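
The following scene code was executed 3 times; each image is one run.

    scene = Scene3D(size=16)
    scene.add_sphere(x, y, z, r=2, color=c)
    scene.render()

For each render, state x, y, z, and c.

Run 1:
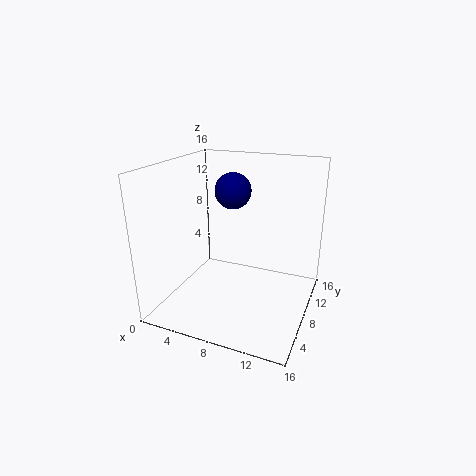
x = 7
y = 9
z = 13
c = 'navy'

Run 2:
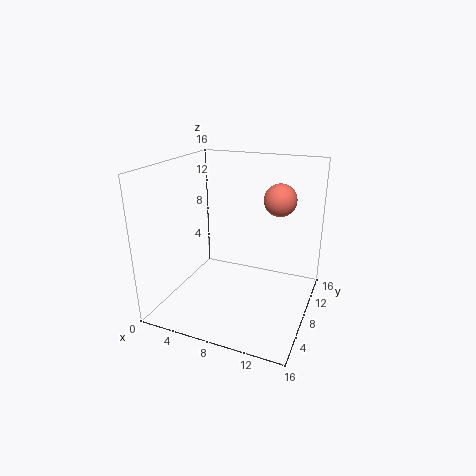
x = 11
y = 14
z = 11
c = 'salmon'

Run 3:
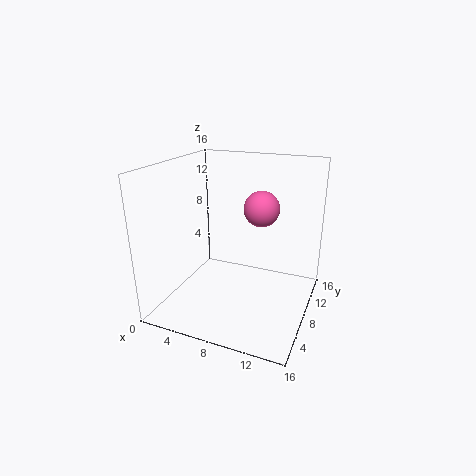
x = 10
y = 10
z = 11
c = 'hotpink'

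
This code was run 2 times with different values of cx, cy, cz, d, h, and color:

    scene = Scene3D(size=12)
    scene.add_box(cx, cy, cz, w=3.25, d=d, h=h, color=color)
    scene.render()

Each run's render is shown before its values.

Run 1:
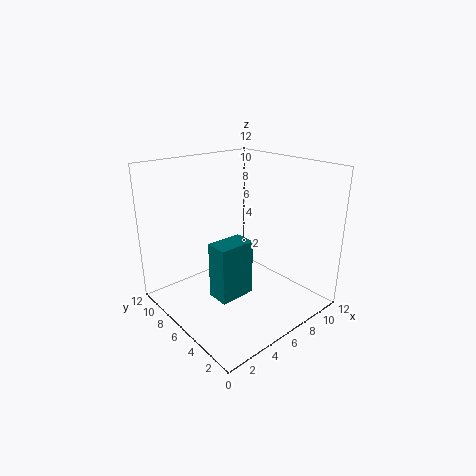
cx = 4, cy = 5.5, cz = 0.5, d = 2, h = 5, color = 'teal'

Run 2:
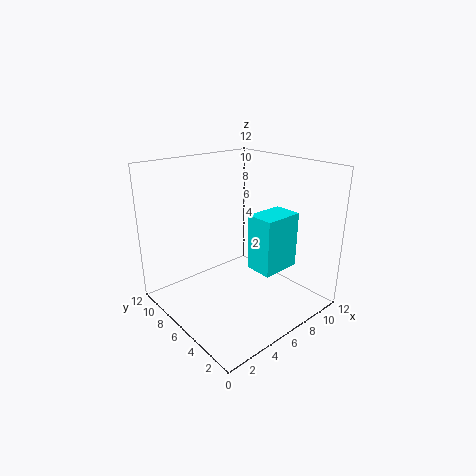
cx = 5.75, cy = 2.25, cz = 4, d = 2.25, h = 4.5, color = 'cyan'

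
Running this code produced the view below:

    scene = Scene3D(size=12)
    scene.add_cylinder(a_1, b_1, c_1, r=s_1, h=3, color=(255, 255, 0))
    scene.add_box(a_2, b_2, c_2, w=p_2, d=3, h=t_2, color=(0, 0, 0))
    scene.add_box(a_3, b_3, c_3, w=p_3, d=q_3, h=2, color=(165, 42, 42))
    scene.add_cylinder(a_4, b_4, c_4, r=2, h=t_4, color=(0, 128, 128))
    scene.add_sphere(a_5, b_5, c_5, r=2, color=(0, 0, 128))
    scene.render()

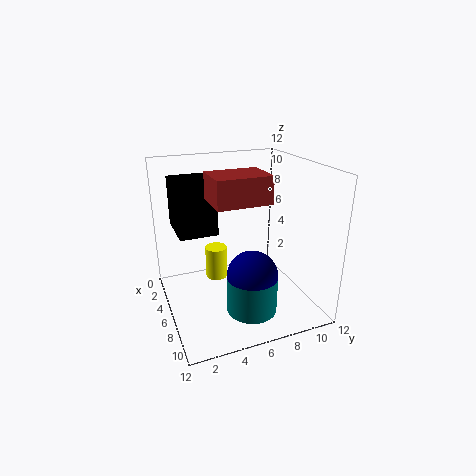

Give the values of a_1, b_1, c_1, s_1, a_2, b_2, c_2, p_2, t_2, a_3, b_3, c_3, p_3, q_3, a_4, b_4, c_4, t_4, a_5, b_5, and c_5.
a_1 = 3; b_1 = 5; c_1 = 1; s_1 = 1; a_2 = 3; b_2 = 1; c_2 = 7; p_2 = 4; t_2 = 4; a_3 = 7; b_3 = 3; c_3 = 10; p_3 = 3; q_3 = 4; a_4 = 9; b_4 = 6; c_4 = 1; t_4 = 3; a_5 = 9; b_5 = 6; c_5 = 4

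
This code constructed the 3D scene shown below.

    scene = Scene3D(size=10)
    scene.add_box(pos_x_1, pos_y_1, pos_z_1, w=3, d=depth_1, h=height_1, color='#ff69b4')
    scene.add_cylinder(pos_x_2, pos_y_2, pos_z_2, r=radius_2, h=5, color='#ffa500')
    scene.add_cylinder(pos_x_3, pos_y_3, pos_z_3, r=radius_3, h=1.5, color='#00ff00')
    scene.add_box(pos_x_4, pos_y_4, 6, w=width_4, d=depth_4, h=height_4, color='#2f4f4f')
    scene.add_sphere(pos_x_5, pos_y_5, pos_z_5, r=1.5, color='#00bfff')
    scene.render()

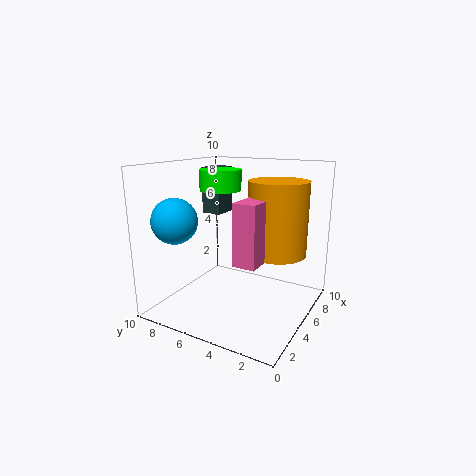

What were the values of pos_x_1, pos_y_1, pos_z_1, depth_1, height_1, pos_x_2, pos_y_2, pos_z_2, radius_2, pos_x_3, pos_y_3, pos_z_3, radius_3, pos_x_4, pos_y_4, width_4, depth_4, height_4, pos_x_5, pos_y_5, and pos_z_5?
pos_x_1 = 2.5; pos_y_1 = 2.5; pos_z_1 = 4; depth_1 = 1.5; height_1 = 4; pos_x_2 = 6; pos_y_2 = 2.5; pos_z_2 = 4; radius_2 = 2; pos_x_3 = 6; pos_y_3 = 7; pos_z_3 = 8; radius_3 = 1.5; pos_x_4 = 6.5; pos_y_4 = 7.5; width_4 = 2; depth_4 = 1.5; height_4 = 3.5; pos_x_5 = 2; pos_y_5 = 8; pos_z_5 = 6.5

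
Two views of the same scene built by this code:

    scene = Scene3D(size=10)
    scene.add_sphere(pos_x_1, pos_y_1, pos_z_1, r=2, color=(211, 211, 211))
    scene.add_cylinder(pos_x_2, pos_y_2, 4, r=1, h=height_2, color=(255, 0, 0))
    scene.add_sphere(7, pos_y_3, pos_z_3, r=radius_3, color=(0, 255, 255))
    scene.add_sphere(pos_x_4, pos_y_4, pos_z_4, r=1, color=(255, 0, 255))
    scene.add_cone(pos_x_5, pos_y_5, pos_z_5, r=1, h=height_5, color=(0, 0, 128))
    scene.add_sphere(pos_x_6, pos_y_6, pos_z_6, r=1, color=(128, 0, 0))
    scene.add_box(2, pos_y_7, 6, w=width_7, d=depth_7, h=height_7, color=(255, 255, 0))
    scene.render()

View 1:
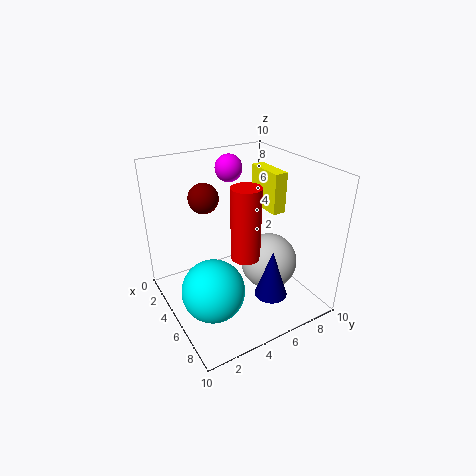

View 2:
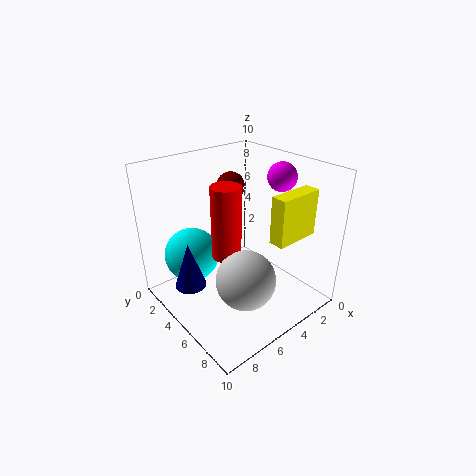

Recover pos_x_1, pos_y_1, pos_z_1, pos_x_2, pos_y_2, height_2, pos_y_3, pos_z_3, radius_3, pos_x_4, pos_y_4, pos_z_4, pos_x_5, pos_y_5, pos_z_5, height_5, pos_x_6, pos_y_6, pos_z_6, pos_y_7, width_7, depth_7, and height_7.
pos_x_1 = 6, pos_y_1 = 7, pos_z_1 = 3, pos_x_2 = 6, pos_y_2 = 5, height_2 = 5, pos_y_3 = 2, pos_z_3 = 3, radius_3 = 2, pos_x_4 = 2, pos_y_4 = 6, pos_z_4 = 9, pos_x_5 = 9, pos_y_5 = 5, pos_z_5 = 3, height_5 = 3, pos_x_6 = 4, pos_y_6 = 3, pos_z_6 = 8, pos_y_7 = 8, width_7 = 3, depth_7 = 1, height_7 = 3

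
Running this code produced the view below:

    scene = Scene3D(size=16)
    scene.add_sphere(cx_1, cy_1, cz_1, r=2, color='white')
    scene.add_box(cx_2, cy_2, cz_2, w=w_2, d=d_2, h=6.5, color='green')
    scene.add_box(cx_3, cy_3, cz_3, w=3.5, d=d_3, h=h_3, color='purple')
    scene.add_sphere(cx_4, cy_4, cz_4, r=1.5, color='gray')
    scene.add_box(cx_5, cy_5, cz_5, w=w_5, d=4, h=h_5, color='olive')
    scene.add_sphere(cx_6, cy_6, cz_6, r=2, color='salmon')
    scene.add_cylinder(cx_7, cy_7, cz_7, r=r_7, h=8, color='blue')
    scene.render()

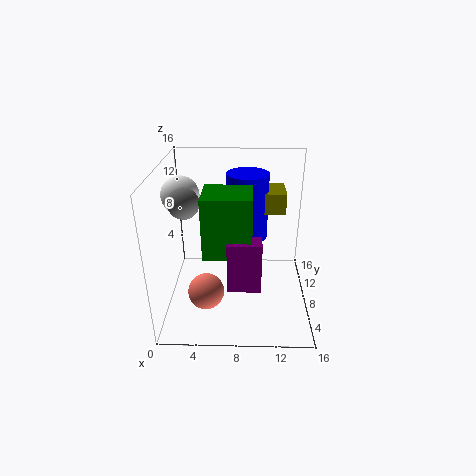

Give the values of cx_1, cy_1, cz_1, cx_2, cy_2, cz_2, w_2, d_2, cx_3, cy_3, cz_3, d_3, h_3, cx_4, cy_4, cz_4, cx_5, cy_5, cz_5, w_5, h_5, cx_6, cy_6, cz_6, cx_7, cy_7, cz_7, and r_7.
cx_1 = 2; cy_1 = 8; cz_1 = 13; cx_2 = 4.5; cy_2 = 4; cz_2 = 7.5; w_2 = 5; d_2 = 4.5; cx_3 = 7; cy_3 = 3.5; cz_3 = 4; d_3 = 2; h_3 = 5.5; cx_4 = 3; cy_4 = 4.5; cz_4 = 13.5; cx_5 = 9.5; cy_5 = 11; cz_5 = 9.5; w_5 = 4; h_5 = 2.5; cx_6 = 4.5; cy_6 = 5.5; cz_6 = 2.5; cx_7 = 9; cy_7 = 12.5; cz_7 = 6; r_7 = 2.5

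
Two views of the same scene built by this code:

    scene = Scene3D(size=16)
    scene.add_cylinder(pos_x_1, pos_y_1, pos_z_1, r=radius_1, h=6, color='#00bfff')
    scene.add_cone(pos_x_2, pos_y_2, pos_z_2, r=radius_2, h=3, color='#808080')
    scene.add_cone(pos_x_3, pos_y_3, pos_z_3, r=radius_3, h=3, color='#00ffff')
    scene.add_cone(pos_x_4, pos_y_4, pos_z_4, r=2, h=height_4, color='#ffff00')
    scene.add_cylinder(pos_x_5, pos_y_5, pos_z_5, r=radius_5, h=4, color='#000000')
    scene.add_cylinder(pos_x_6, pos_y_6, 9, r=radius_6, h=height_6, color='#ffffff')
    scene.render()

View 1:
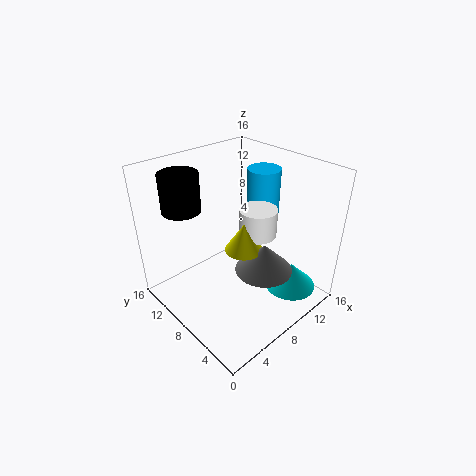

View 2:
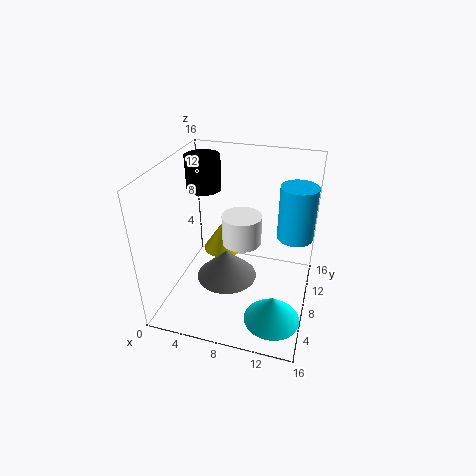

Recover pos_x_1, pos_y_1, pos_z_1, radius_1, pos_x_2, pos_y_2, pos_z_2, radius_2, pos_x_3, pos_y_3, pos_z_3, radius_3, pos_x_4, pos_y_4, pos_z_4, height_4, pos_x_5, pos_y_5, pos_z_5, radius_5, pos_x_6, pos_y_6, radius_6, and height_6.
pos_x_1 = 14, pos_y_1 = 10, pos_z_1 = 8, radius_1 = 2, pos_x_2 = 8, pos_y_2 = 4, pos_z_2 = 6, radius_2 = 3, pos_x_3 = 13, pos_y_3 = 4, pos_z_3 = 1, radius_3 = 3, pos_x_4 = 7, pos_y_4 = 6, pos_z_4 = 8, height_4 = 3, pos_x_5 = 3, pos_y_5 = 11, pos_z_5 = 12, radius_5 = 2, pos_x_6 = 9, pos_y_6 = 6, radius_6 = 2, height_6 = 3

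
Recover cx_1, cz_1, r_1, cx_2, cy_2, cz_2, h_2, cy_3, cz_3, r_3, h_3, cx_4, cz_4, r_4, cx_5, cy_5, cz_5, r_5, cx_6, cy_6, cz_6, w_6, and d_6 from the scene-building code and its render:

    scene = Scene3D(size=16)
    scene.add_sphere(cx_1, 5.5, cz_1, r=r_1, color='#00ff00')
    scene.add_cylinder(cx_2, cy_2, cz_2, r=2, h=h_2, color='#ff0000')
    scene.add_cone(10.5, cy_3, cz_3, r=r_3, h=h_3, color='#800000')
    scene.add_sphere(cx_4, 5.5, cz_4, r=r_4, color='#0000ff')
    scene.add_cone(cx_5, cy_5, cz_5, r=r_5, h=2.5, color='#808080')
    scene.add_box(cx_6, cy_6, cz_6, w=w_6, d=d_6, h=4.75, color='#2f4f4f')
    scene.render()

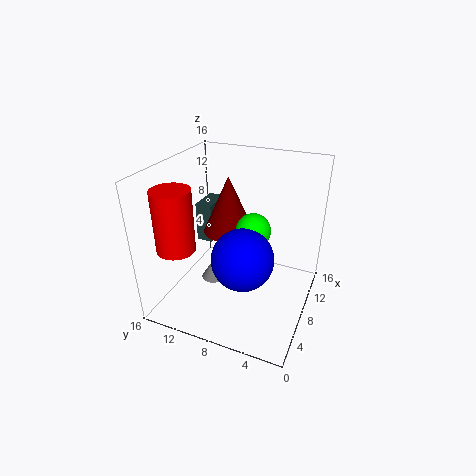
cx_1 = 6
cz_1 = 10.5
r_1 = 1.75
cx_2 = 3
cy_2 = 12.75
cz_2 = 8.25
h_2 = 6.5
cy_3 = 10.25
cz_3 = 7.25
r_3 = 3
h_3 = 6.75
cx_4 = 3.25
cz_4 = 8.75
r_4 = 3
cx_5 = 9.75
cy_5 = 12.25
cz_5 = 0.25
r_5 = 1.5
cx_6 = 9.75
cy_6 = 12.25
cz_6 = 5.5
w_6 = 3.75
d_6 = 2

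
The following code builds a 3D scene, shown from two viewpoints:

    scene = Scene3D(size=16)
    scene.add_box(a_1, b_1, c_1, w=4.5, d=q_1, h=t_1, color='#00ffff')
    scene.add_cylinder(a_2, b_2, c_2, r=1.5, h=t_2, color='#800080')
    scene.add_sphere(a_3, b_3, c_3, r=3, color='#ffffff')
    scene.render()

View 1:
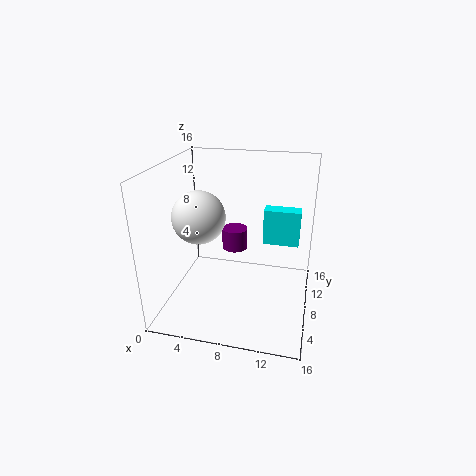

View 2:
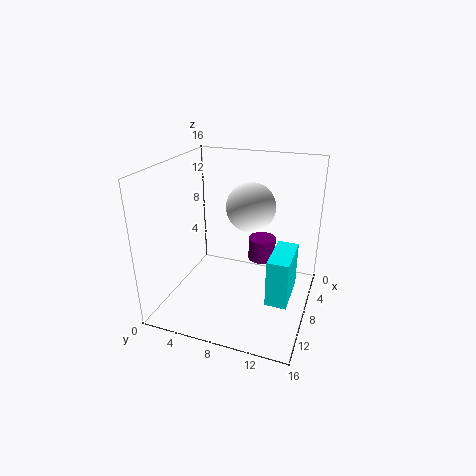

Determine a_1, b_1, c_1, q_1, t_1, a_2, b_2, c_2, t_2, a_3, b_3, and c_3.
a_1 = 10, b_1 = 13, c_1 = 5, q_1 = 2, t_1 = 4.5, a_2 = 7, b_2 = 10.5, c_2 = 5.5, t_2 = 2.5, a_3 = 3.5, b_3 = 8, c_3 = 10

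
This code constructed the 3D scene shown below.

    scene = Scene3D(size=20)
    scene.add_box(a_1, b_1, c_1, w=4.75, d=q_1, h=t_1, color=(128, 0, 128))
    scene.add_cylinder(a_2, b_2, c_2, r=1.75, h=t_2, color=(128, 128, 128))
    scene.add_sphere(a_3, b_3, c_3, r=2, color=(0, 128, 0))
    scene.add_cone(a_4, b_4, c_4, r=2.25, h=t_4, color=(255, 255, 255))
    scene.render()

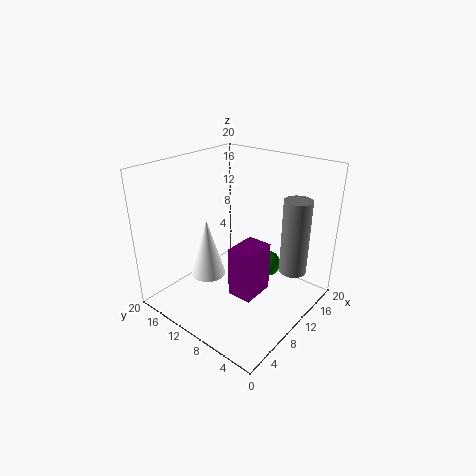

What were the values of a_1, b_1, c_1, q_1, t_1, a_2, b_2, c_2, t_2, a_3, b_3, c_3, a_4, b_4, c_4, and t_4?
a_1 = 7, b_1 = 5.75, c_1 = 2.75, q_1 = 3.5, t_1 = 7, a_2 = 11.5, b_2 = 2, c_2 = 7.25, t_2 = 9.75, a_3 = 16.25, b_3 = 9, c_3 = 3.25, a_4 = 5.25, b_4 = 11.25, c_4 = 6.25, t_4 = 7.75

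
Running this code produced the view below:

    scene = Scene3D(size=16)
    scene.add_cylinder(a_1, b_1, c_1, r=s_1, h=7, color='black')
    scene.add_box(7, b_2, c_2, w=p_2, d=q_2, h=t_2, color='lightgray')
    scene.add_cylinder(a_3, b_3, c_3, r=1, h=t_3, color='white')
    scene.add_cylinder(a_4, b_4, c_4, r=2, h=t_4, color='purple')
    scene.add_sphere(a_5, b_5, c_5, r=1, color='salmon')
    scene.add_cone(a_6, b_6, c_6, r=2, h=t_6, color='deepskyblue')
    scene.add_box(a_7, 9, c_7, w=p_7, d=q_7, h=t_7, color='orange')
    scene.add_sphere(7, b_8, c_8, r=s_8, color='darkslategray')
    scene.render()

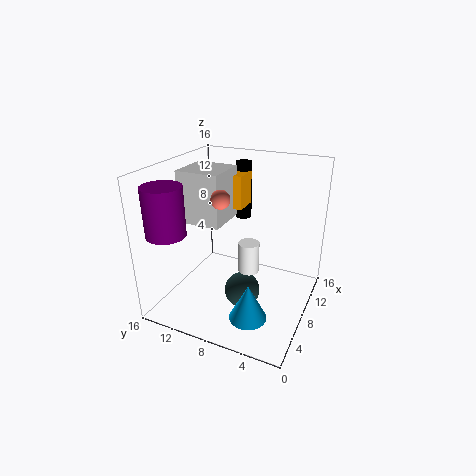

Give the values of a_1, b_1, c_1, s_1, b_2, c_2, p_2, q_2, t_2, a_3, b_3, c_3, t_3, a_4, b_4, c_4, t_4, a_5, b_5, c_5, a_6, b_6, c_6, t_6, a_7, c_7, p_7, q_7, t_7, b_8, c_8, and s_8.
a_1 = 14; b_1 = 10; c_1 = 8; s_1 = 1; b_2 = 10; c_2 = 9; p_2 = 5; q_2 = 5; t_2 = 6; a_3 = 4; b_3 = 5; c_3 = 7; t_3 = 3; a_4 = 2; b_4 = 13; c_4 = 10; t_4 = 5; a_5 = 6; b_5 = 9; c_5 = 13; a_6 = 4; b_6 = 5; c_6 = 1; t_6 = 4; a_7 = 11; c_7 = 10; p_7 = 3; q_7 = 4; t_7 = 4; b_8 = 7; c_8 = 2; s_8 = 2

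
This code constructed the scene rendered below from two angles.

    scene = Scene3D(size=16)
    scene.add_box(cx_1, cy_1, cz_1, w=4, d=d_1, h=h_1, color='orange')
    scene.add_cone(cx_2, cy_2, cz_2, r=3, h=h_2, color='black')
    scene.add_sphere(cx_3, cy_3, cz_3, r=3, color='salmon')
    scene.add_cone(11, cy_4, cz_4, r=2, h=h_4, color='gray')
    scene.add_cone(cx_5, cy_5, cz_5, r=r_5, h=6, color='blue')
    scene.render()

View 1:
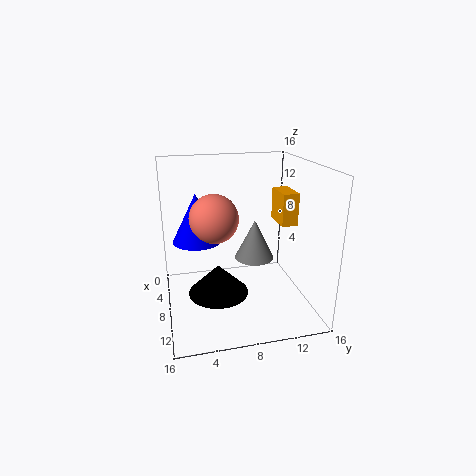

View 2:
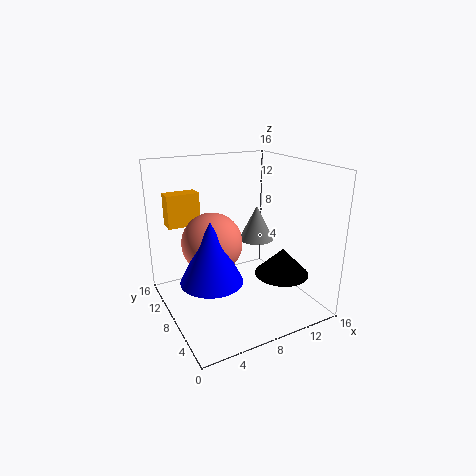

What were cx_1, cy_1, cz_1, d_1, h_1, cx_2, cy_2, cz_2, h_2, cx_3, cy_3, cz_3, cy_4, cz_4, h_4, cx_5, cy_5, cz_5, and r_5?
cx_1 = 2
cy_1 = 14
cz_1 = 8
d_1 = 2
h_1 = 4
cx_2 = 12
cy_2 = 5
cz_2 = 4
h_2 = 3
cx_3 = 4
cy_3 = 6
cz_3 = 9
cy_4 = 9
cz_4 = 7
h_4 = 4
cx_5 = 3
cy_5 = 4
cz_5 = 6
r_5 = 3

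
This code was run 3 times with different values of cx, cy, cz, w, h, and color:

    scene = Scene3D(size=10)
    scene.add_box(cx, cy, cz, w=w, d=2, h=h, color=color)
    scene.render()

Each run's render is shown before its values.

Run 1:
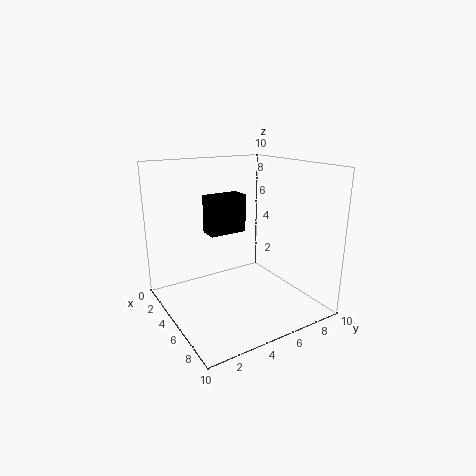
cx = 8, cy = 1, cz = 7, w = 1, h = 2, color = 'black'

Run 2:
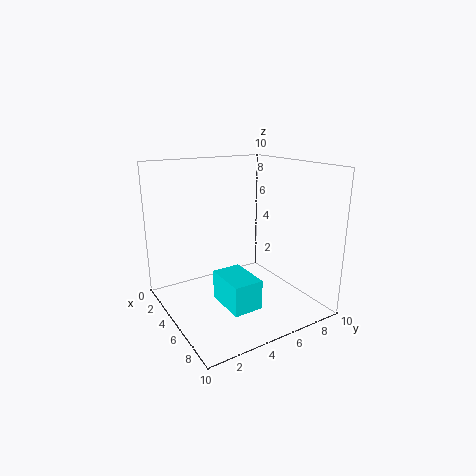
cx = 5, cy = 3, cz = 1, w = 3, h = 2, color = 'cyan'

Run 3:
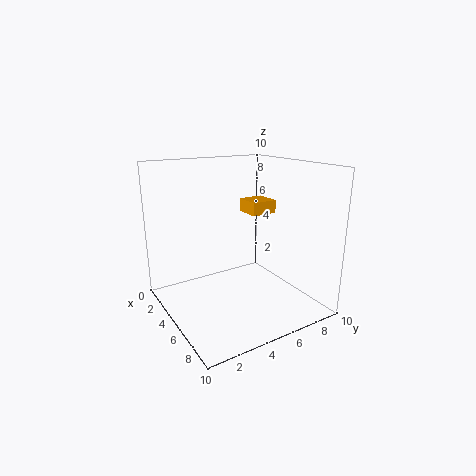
cx = 2, cy = 7, cz = 6, w = 2, h = 1, color = 'orange'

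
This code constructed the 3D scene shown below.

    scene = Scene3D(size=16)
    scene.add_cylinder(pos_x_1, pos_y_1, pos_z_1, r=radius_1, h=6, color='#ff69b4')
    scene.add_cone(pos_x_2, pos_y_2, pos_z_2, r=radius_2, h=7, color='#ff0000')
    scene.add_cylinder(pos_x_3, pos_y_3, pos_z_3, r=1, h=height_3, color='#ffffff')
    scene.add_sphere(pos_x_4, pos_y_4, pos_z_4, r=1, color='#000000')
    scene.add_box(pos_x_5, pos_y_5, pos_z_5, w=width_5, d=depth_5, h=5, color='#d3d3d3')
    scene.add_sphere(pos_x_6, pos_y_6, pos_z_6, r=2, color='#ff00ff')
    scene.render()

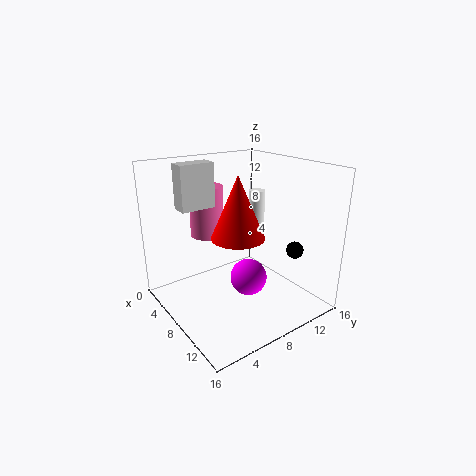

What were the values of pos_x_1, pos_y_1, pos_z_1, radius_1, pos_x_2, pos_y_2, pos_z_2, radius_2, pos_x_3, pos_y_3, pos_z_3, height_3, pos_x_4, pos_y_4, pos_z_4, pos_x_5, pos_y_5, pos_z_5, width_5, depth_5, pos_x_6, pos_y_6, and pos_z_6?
pos_x_1 = 3, pos_y_1 = 7, pos_z_1 = 7, radius_1 = 2, pos_x_2 = 8, pos_y_2 = 8, pos_z_2 = 8, radius_2 = 3, pos_x_3 = 5, pos_y_3 = 13, pos_z_3 = 8, height_3 = 4, pos_x_4 = 11, pos_y_4 = 14, pos_z_4 = 6, pos_x_5 = 3, pos_y_5 = 3, pos_z_5 = 11, width_5 = 2, depth_5 = 4, pos_x_6 = 10, pos_y_6 = 8, pos_z_6 = 4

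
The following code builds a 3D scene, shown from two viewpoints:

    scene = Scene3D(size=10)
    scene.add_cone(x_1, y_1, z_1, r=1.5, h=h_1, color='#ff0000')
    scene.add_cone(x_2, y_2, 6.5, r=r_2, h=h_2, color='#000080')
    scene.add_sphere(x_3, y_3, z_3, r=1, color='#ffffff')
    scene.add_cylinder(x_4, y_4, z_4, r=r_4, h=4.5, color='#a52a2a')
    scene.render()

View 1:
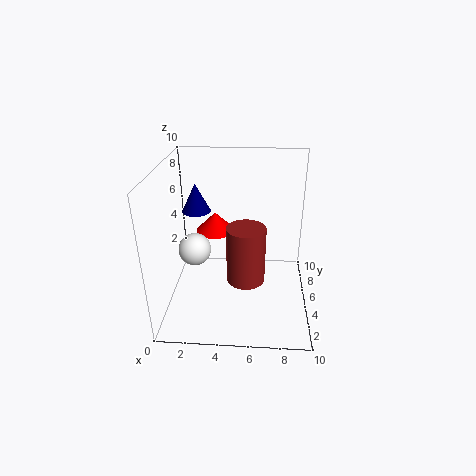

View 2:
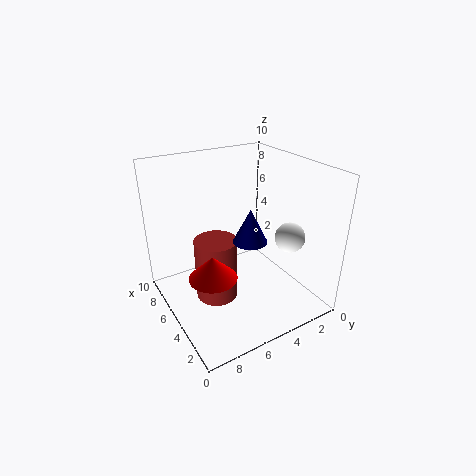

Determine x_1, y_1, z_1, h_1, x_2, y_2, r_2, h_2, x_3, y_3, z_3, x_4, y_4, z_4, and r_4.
x_1 = 3
y_1 = 8
z_1 = 4
h_1 = 1.5
x_2 = 2
y_2 = 6
r_2 = 1
h_2 = 2
x_3 = 2.5
y_3 = 2.5
z_3 = 5.5
x_4 = 5.5
y_4 = 6.5
z_4 = 0.5
r_4 = 1.5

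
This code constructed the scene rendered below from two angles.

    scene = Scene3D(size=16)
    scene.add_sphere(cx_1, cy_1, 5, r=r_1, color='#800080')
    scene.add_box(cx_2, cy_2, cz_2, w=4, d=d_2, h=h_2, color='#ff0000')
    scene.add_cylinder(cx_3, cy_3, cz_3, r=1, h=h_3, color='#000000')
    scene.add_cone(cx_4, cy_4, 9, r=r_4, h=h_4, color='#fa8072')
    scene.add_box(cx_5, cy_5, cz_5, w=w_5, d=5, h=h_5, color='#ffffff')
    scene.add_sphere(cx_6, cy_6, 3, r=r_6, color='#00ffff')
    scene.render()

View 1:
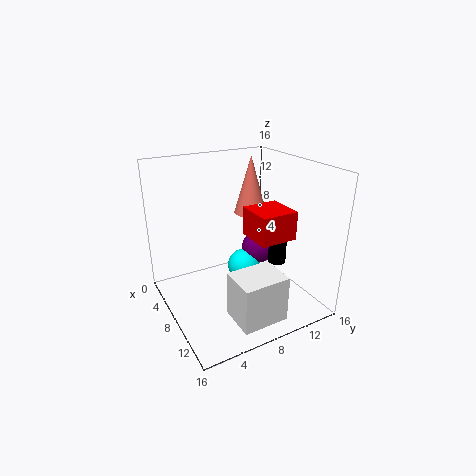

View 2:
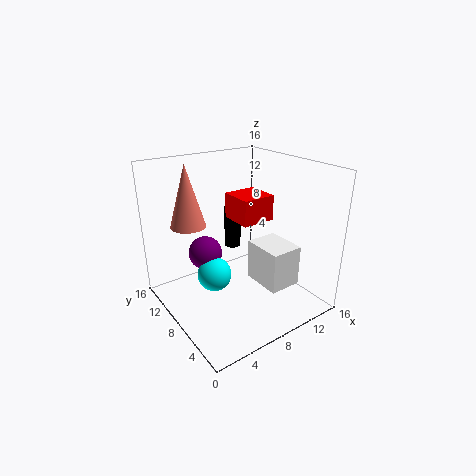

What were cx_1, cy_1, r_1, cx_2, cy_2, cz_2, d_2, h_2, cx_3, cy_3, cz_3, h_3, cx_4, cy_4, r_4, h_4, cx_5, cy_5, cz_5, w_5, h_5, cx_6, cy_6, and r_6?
cx_1 = 6
cy_1 = 12
r_1 = 2
cx_2 = 9
cy_2 = 8
cz_2 = 9
d_2 = 4
h_2 = 3
cx_3 = 10
cy_3 = 12
cz_3 = 5
h_3 = 5
cx_4 = 4
cy_4 = 12
r_4 = 2
h_4 = 7
cx_5 = 11
cy_5 = 5
cz_5 = 1
w_5 = 4
h_5 = 5
cx_6 = 6
cy_6 = 10
r_6 = 2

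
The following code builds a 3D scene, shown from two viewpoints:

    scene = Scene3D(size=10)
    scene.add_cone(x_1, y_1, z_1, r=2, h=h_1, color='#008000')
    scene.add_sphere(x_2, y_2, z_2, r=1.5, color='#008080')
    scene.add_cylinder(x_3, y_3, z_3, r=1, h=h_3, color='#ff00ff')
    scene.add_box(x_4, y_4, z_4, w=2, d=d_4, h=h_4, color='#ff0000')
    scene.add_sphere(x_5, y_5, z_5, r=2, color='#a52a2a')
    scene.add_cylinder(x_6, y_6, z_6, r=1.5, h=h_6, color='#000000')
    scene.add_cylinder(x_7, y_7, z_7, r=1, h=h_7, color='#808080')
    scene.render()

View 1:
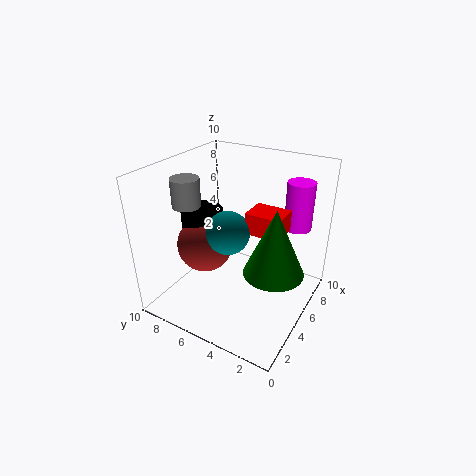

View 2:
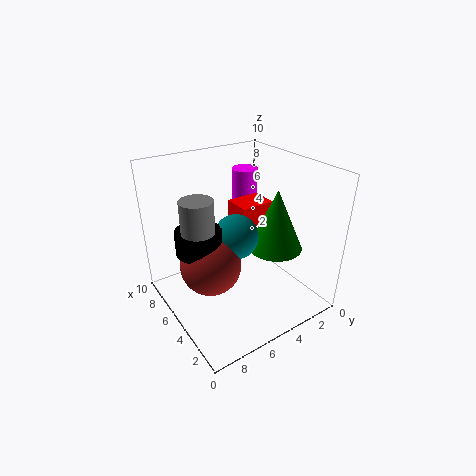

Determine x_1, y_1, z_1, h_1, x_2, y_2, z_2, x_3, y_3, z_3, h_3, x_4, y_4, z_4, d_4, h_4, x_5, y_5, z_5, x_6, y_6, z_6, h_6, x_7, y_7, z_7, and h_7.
x_1 = 4.5
y_1 = 2
z_1 = 3.5
h_1 = 4.5
x_2 = 4.5
y_2 = 5.5
z_2 = 5.5
x_3 = 8.5
y_3 = 2
z_3 = 5
h_3 = 3.5
x_4 = 5
y_4 = 2
z_4 = 5.5
d_4 = 2.5
h_4 = 1.5
x_5 = 4.5
y_5 = 7.5
z_5 = 4
x_6 = 5
y_6 = 8
z_6 = 5
h_6 = 1.5
x_7 = 4
y_7 = 8.5
z_7 = 7
h_7 = 2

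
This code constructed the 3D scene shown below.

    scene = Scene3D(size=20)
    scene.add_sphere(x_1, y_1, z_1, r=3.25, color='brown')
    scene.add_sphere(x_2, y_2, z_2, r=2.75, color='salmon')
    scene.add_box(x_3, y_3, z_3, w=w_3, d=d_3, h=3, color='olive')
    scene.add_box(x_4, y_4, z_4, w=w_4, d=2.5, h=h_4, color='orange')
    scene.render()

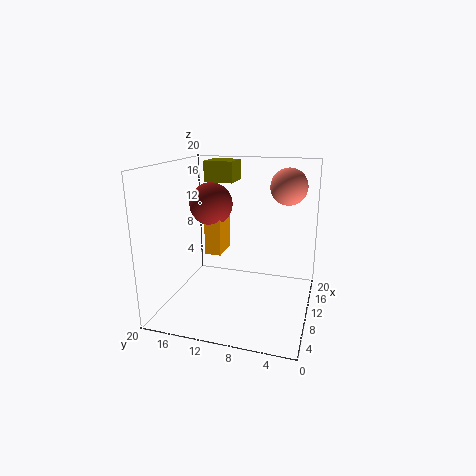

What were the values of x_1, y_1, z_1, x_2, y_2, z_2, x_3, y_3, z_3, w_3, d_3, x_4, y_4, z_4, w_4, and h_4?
x_1 = 14
y_1 = 15.5
z_1 = 13.5
x_2 = 16.75
y_2 = 4.25
z_2 = 16.25
x_3 = 12.75
y_3 = 11.75
z_3 = 17
w_3 = 4.25
d_3 = 4.25
x_4 = 12.25
y_4 = 13.5
z_4 = 6
w_4 = 4.5
h_4 = 8.25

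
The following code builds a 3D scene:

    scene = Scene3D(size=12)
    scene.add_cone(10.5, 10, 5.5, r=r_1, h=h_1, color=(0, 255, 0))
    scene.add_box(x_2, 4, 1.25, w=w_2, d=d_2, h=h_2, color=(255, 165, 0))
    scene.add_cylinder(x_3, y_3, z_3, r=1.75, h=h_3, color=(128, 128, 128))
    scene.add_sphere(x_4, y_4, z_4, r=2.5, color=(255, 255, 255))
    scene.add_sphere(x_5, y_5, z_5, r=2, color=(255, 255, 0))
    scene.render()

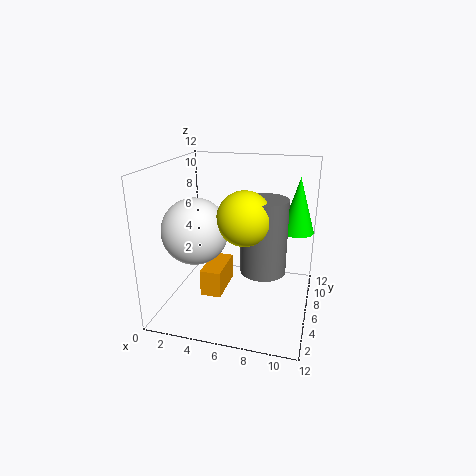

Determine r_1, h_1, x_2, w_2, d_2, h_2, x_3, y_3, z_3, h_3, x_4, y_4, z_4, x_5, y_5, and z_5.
r_1 = 1.5
h_1 = 5
x_2 = 3.25
w_2 = 1.75
d_2 = 3.75
h_2 = 2.25
x_3 = 8.5
y_3 = 4.25
z_3 = 4.25
h_3 = 5.75
x_4 = 3.5
y_4 = 3
z_4 = 7.5
x_5 = 7.25
y_5 = 3.25
z_5 = 8.75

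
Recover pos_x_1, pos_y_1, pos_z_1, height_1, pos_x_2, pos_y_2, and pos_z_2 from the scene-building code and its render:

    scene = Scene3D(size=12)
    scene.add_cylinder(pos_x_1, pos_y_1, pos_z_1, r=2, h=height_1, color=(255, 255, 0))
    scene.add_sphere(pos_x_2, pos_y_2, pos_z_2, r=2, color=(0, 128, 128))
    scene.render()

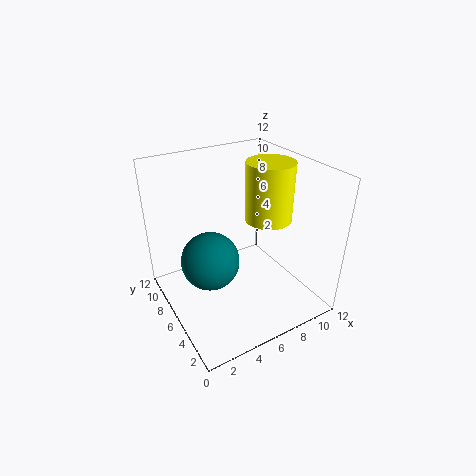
pos_x_1 = 9; pos_y_1 = 6; pos_z_1 = 7; height_1 = 5; pos_x_2 = 2; pos_y_2 = 3; pos_z_2 = 7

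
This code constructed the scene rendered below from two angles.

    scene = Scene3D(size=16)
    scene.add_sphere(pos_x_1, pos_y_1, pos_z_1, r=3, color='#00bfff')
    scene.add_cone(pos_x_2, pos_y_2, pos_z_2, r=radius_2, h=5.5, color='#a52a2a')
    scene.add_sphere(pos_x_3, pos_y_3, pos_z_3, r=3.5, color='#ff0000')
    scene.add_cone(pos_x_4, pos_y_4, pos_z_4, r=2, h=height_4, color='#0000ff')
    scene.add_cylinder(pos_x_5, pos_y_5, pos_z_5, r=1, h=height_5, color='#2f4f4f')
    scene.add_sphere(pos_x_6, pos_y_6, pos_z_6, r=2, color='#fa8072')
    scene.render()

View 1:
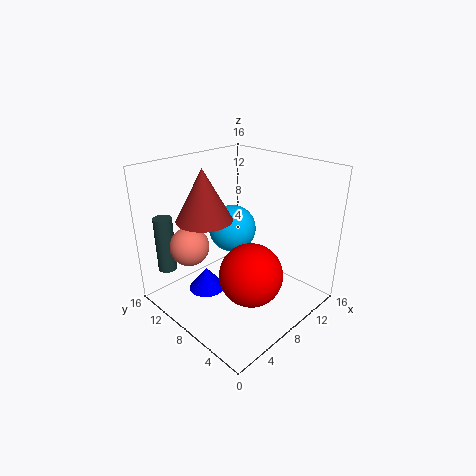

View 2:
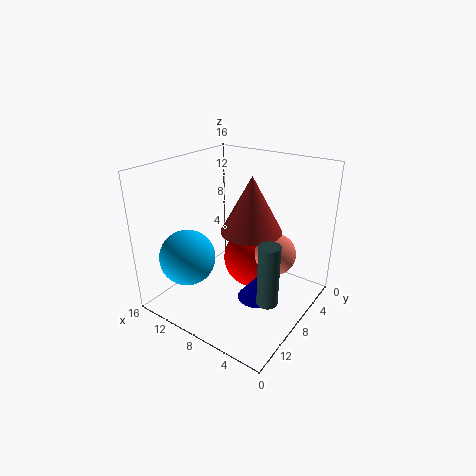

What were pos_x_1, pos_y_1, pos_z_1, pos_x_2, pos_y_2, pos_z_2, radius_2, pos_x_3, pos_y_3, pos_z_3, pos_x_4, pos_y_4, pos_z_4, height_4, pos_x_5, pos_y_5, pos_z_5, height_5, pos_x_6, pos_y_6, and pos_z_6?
pos_x_1 = 11.5; pos_y_1 = 12.5; pos_z_1 = 6.5; pos_x_2 = 5; pos_y_2 = 10; pos_z_2 = 10.5; radius_2 = 3; pos_x_3 = 7.5; pos_y_3 = 5.5; pos_z_3 = 4.5; pos_x_4 = 4.5; pos_y_4 = 9.5; pos_z_4 = 2.5; height_4 = 2.5; pos_x_5 = 1.5; pos_y_5 = 12.5; pos_z_5 = 5; height_5 = 6; pos_x_6 = 2.5; pos_y_6 = 9.5; pos_z_6 = 8.5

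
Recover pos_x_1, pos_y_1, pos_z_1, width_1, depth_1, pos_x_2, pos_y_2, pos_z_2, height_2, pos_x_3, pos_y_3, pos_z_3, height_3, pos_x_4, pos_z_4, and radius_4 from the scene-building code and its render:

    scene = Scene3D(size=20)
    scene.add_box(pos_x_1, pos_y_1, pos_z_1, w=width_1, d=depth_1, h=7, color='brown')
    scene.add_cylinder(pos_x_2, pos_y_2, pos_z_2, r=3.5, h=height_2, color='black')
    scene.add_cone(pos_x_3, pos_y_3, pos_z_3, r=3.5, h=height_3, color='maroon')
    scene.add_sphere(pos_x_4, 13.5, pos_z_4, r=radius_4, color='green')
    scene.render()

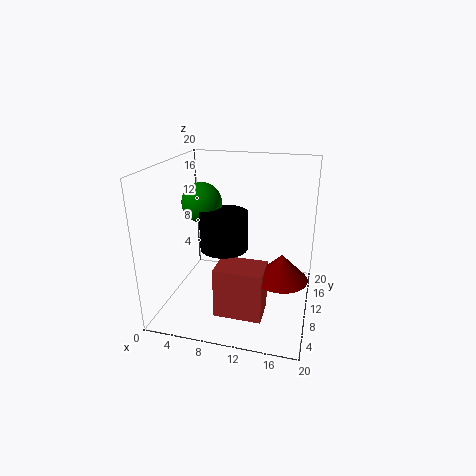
pos_x_1 = 8; pos_y_1 = 4.5; pos_z_1 = 0.5; width_1 = 6.5; depth_1 = 4.5; pos_x_2 = 7.5; pos_y_2 = 11.5; pos_z_2 = 7.5; height_2 = 5.5; pos_x_3 = 16.5; pos_y_3 = 7.5; pos_z_3 = 6; height_3 = 3.5; pos_x_4 = 3.5; pos_z_4 = 13.5; radius_4 = 3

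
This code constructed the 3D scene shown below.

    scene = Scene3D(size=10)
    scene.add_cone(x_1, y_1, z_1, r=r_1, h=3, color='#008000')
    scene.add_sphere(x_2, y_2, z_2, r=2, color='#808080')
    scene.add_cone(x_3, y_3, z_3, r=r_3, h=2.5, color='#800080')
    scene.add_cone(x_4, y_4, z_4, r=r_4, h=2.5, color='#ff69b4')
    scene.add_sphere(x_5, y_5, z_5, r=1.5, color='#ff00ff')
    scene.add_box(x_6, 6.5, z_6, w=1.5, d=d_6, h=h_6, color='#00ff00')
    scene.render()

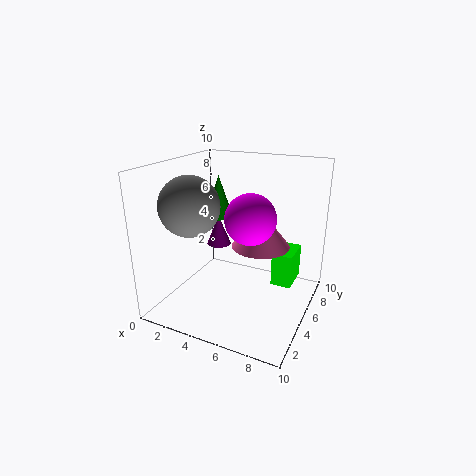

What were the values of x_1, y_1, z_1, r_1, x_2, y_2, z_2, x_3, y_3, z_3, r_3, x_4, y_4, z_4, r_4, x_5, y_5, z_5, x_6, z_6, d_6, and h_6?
x_1 = 3
y_1 = 6
z_1 = 6
r_1 = 1
x_2 = 2.5
y_2 = 3
z_2 = 7.5
x_3 = 1.5
y_3 = 8.5
z_3 = 2.5
r_3 = 1
x_4 = 6.5
y_4 = 5.5
z_4 = 4.5
r_4 = 2
x_5 = 7
y_5 = 2.5
z_5 = 7.5
x_6 = 7
z_6 = 1
d_6 = 2.5
h_6 = 2.5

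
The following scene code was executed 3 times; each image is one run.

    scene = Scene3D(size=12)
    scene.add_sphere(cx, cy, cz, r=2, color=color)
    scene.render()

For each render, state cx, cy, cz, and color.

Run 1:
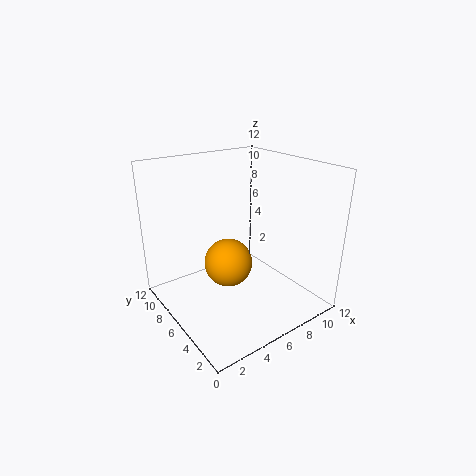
cx = 5; cy = 6; cz = 4; color = 'orange'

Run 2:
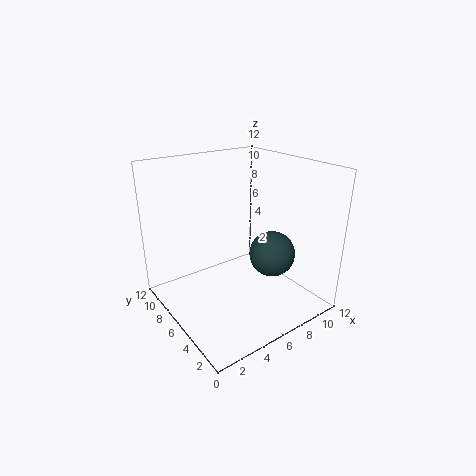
cx = 9; cy = 5; cz = 4; color = 'darkslategray'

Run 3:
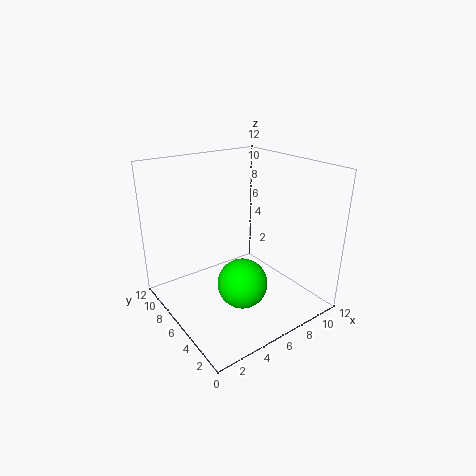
cx = 5; cy = 4; cz = 3; color = 'lime'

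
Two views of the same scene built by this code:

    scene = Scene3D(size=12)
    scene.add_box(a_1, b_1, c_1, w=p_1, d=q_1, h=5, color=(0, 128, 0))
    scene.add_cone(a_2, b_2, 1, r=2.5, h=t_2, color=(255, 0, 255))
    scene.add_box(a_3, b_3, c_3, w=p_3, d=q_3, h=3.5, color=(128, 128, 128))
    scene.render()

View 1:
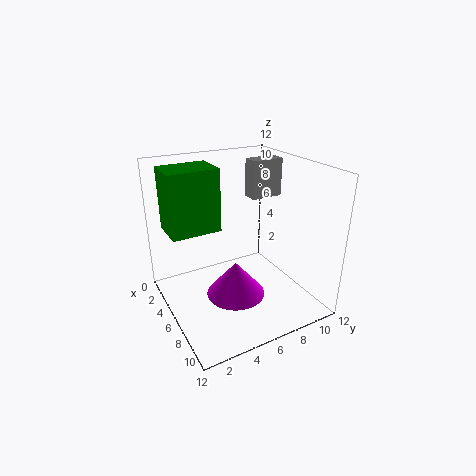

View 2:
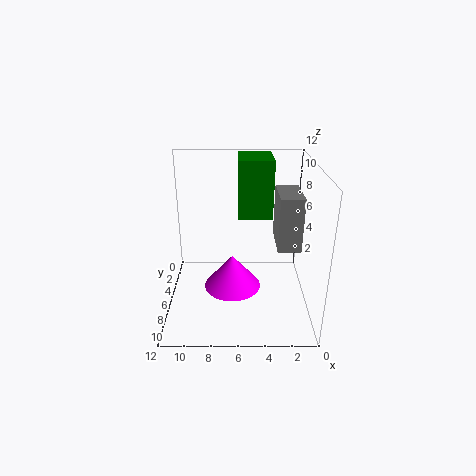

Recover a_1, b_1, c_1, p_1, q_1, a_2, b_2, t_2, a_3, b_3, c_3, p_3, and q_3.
a_1 = 3
b_1 = 0.5
c_1 = 7
p_1 = 3
q_1 = 4
a_2 = 6.5
b_2 = 5.5
t_2 = 3
a_3 = 2
b_3 = 9
c_3 = 8
p_3 = 1.5
q_3 = 3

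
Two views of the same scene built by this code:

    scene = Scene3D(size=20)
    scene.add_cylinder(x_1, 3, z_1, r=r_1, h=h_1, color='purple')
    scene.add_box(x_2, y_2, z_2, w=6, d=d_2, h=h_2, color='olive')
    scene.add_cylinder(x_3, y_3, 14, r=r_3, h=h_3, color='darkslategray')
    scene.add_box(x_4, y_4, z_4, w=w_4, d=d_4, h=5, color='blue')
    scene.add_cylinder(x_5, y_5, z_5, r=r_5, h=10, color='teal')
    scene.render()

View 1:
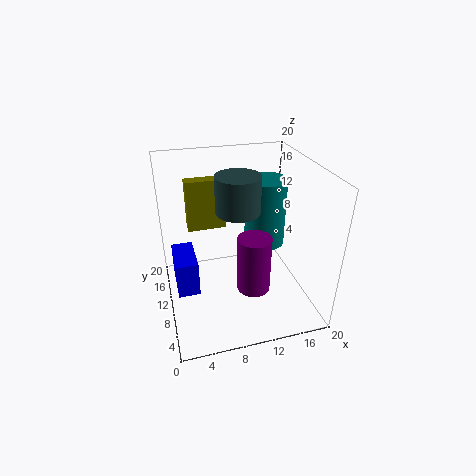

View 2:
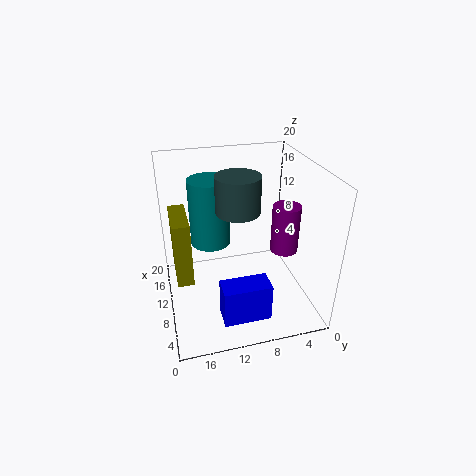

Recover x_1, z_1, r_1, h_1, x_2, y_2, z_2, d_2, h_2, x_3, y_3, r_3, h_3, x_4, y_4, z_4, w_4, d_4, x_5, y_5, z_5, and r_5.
x_1 = 10; z_1 = 7; r_1 = 2; h_1 = 7; x_2 = 4; y_2 = 17; z_2 = 8; d_2 = 2; h_2 = 8; x_3 = 10; y_3 = 10; r_3 = 3; h_3 = 5; x_4 = 1; y_4 = 8; z_4 = 3; w_4 = 3; d_4 = 6; x_5 = 15; y_5 = 13; z_5 = 7; r_5 = 3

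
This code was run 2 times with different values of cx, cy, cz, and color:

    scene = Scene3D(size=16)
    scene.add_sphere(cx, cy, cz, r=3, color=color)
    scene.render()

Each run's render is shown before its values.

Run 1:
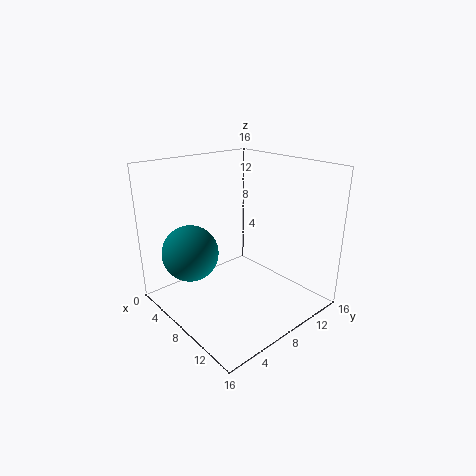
cx = 6
cy = 3
cz = 7
color = 'teal'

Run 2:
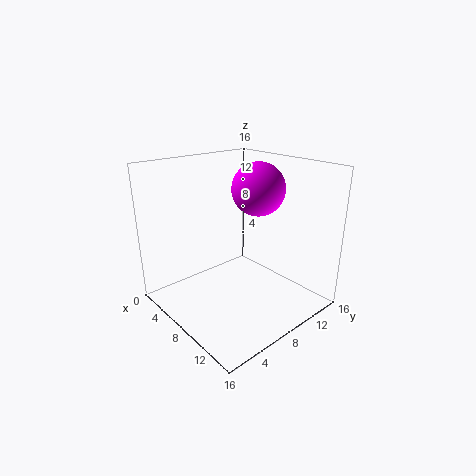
cx = 8
cy = 11
cz = 13
color = 'magenta'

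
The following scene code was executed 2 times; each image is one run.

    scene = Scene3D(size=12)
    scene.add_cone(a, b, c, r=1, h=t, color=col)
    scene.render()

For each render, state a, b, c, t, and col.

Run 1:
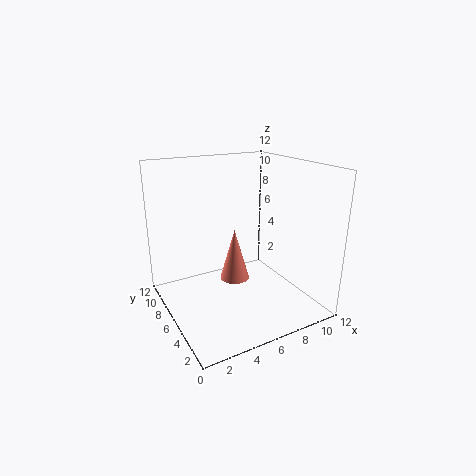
a = 3.5
b = 2
c = 5
t = 3.5
col = 'salmon'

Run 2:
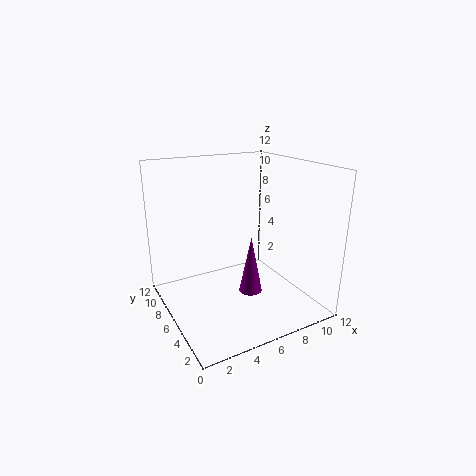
a = 7
b = 5.5
c = 1
t = 5
col = 'purple'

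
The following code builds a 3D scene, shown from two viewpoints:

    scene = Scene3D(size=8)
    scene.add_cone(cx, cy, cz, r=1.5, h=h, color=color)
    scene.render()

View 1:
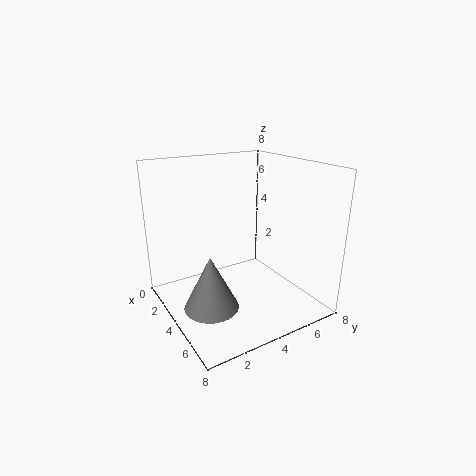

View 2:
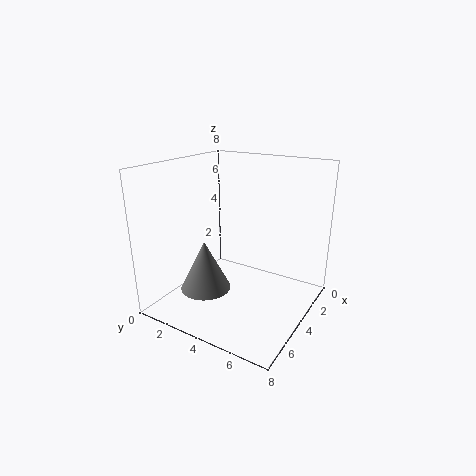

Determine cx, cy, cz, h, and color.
cx = 4.5
cy = 2
cz = 0.5
h = 3
color = 'gray'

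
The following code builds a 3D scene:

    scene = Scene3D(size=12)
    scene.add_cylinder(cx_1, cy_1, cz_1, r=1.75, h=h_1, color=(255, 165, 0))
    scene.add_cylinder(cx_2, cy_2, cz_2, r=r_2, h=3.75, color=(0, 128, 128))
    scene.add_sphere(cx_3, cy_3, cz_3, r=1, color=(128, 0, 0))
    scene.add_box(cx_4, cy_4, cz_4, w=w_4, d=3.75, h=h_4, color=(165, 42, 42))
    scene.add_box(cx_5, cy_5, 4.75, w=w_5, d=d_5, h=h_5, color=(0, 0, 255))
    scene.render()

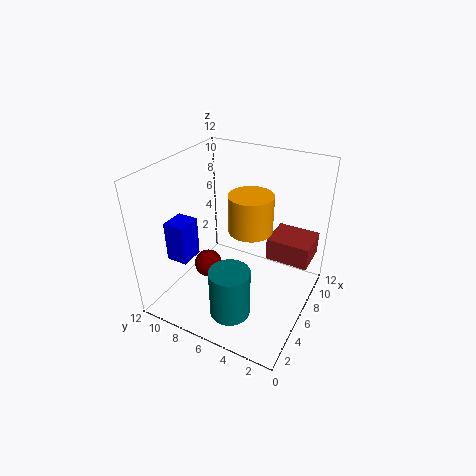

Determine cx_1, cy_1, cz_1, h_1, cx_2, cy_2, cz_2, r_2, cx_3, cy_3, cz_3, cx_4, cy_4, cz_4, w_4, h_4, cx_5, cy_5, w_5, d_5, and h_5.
cx_1 = 5.75, cy_1 = 4.75, cz_1 = 7.25, h_1 = 3, cx_2 = 1.5, cy_2 = 4.25, cz_2 = 2.5, r_2 = 1.5, cx_3 = 2.25, cy_3 = 6.5, cz_3 = 5.75, cx_4 = 8, cy_4 = 0.5, cz_4 = 3.25, w_4 = 3.25, h_4 = 2, cx_5 = 2.25, cy_5 = 8.75, w_5 = 2, d_5 = 1.75, h_5 = 3.25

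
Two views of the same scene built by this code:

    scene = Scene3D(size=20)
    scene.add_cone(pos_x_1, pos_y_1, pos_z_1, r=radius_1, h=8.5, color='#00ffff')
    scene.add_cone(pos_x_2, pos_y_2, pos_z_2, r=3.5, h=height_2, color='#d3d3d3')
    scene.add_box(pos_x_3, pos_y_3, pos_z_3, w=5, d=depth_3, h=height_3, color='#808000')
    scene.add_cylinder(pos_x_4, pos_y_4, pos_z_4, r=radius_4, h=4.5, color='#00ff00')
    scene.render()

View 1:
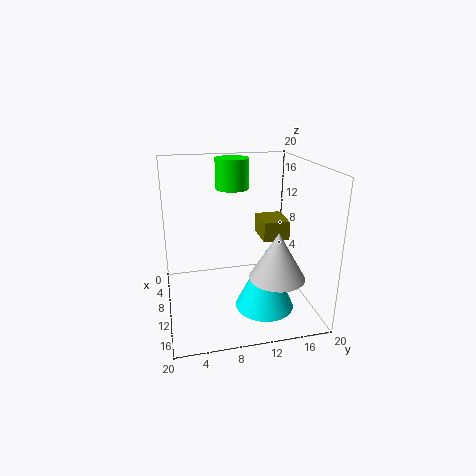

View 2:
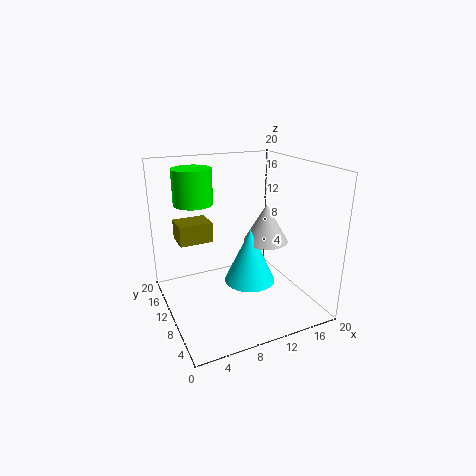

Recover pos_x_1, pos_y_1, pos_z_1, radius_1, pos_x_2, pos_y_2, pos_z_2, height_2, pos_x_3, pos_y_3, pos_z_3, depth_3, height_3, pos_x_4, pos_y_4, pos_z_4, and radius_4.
pos_x_1 = 13.5
pos_y_1 = 13
pos_z_1 = 1
radius_1 = 4
pos_x_2 = 16.5
pos_y_2 = 13.5
pos_z_2 = 7
height_2 = 6
pos_x_3 = 3
pos_y_3 = 14.5
pos_z_3 = 8
depth_3 = 4
height_3 = 3
pos_x_4 = 4
pos_y_4 = 10.5
pos_z_4 = 15.5
radius_4 = 2.5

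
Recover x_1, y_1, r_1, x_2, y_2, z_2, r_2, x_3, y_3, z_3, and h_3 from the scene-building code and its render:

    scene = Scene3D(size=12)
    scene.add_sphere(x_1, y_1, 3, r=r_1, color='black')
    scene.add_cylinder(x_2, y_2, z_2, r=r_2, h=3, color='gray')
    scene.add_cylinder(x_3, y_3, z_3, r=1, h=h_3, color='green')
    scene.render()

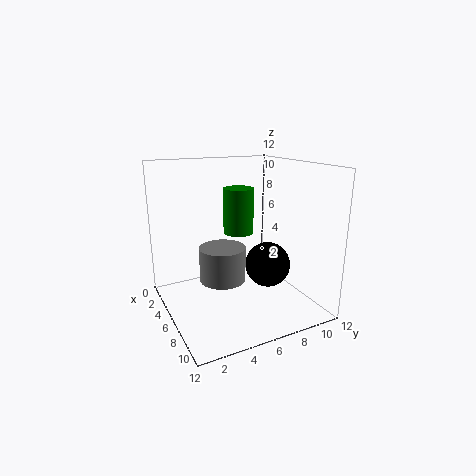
x_1 = 6
y_1 = 9
r_1 = 2
x_2 = 5
y_2 = 5
z_2 = 2
r_2 = 2
x_3 = 10
y_3 = 4
z_3 = 8
h_3 = 3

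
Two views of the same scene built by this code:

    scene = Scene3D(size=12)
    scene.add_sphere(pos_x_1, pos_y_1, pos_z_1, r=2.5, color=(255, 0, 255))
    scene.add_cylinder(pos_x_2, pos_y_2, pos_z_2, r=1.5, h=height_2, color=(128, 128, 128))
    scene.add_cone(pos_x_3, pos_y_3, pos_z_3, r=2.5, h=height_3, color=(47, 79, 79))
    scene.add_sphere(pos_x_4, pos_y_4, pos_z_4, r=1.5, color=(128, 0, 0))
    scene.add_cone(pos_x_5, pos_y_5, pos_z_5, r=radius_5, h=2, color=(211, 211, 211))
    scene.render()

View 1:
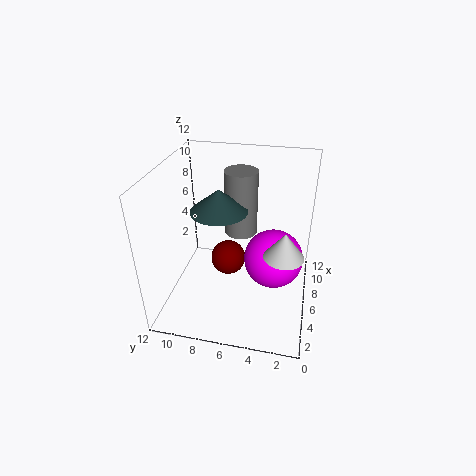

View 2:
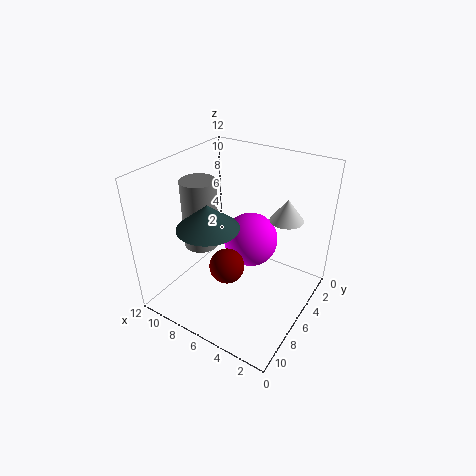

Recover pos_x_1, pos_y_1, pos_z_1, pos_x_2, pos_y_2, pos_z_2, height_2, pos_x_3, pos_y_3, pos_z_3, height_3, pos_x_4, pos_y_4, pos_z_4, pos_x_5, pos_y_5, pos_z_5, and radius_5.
pos_x_1 = 6.5, pos_y_1 = 3, pos_z_1 = 4, pos_x_2 = 9.5, pos_y_2 = 6.5, pos_z_2 = 4.5, height_2 = 6, pos_x_3 = 7.5, pos_y_3 = 8, pos_z_3 = 7.5, height_3 = 2, pos_x_4 = 6.5, pos_y_4 = 7, pos_z_4 = 3.5, pos_x_5 = 3.5, pos_y_5 = 2, pos_z_5 = 6.5, radius_5 = 1.5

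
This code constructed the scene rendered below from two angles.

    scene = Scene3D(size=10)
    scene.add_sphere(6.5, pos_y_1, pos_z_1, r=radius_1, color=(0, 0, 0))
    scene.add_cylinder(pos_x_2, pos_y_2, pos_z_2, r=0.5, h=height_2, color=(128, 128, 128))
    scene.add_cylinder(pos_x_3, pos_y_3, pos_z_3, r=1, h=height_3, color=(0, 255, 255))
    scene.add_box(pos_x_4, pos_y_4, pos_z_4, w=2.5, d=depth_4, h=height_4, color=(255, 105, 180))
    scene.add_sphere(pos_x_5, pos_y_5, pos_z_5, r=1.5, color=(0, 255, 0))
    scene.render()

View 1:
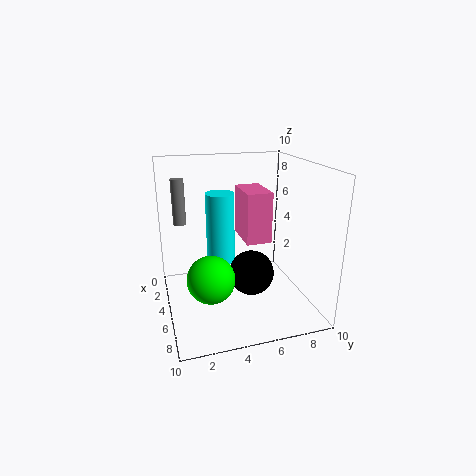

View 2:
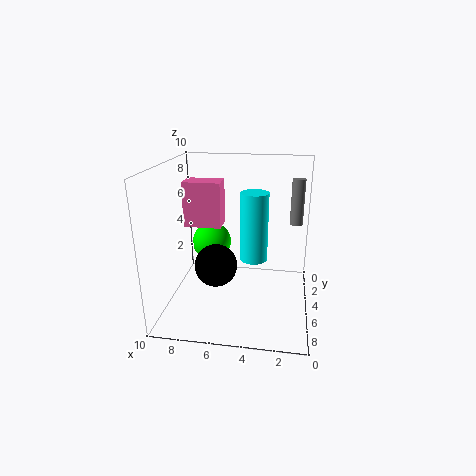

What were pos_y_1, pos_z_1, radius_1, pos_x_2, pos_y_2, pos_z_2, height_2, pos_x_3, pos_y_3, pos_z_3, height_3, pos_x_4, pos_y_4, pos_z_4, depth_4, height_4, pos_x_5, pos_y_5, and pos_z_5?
pos_y_1 = 5.5
pos_z_1 = 3
radius_1 = 1.5
pos_x_2 = 1
pos_y_2 = 1.5
pos_z_2 = 5
height_2 = 3.5
pos_x_3 = 4
pos_y_3 = 4
pos_z_3 = 3
height_3 = 5
pos_x_4 = 6
pos_y_4 = 4.5
pos_z_4 = 6
depth_4 = 1.5
height_4 = 3
pos_x_5 = 7.5
pos_y_5 = 2.5
pos_z_5 = 3.5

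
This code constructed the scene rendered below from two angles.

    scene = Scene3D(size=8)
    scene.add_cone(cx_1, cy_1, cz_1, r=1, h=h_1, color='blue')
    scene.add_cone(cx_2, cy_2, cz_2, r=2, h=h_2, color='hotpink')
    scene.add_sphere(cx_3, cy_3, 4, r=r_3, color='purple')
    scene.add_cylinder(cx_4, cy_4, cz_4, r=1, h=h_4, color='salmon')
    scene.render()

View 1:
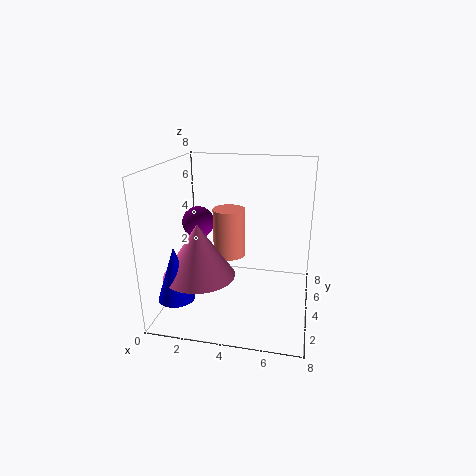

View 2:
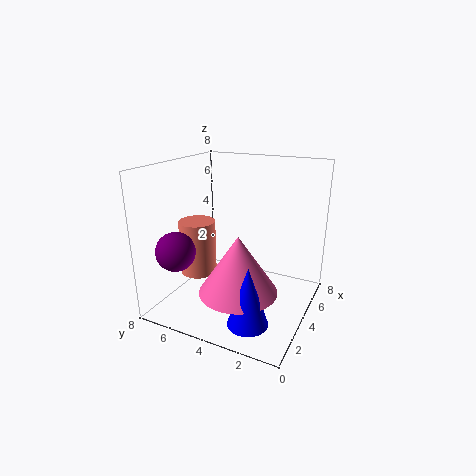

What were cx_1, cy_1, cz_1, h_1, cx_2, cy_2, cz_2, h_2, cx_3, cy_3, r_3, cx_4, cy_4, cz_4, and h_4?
cx_1 = 1; cy_1 = 2; cz_1 = 1; h_1 = 3; cx_2 = 2; cy_2 = 3; cz_2 = 2; h_2 = 3; cx_3 = 1; cy_3 = 6; r_3 = 1; cx_4 = 3; cy_4 = 6; cz_4 = 2; h_4 = 3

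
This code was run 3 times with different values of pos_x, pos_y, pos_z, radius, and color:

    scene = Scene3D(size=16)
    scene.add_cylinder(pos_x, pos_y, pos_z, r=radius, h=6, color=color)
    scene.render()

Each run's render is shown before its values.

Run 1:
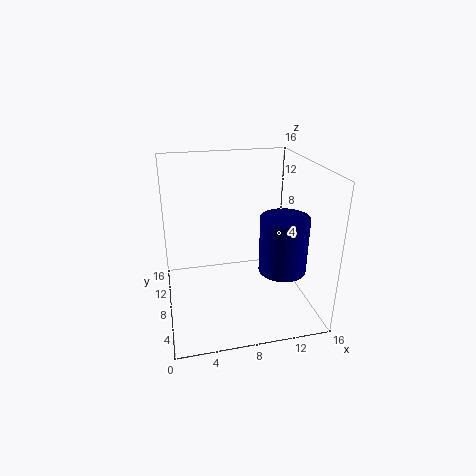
pos_x = 12; pos_y = 4.5; pos_z = 5.5; radius = 2.5; color = 'navy'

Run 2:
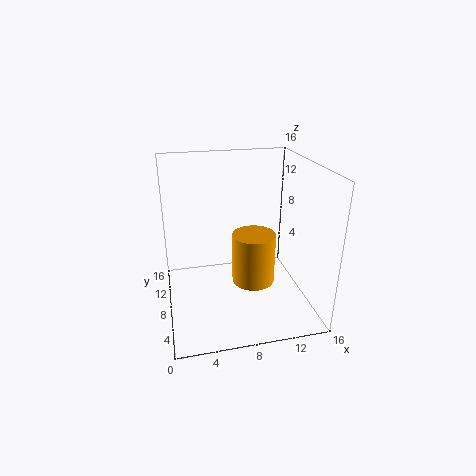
pos_x = 10; pos_y = 8.5; pos_z = 2; radius = 2.5; color = 'orange'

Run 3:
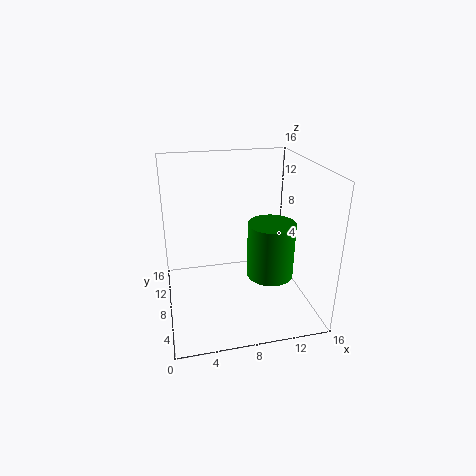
pos_x = 11; pos_y = 5.5; pos_z = 4.5; radius = 2.5; color = 'green'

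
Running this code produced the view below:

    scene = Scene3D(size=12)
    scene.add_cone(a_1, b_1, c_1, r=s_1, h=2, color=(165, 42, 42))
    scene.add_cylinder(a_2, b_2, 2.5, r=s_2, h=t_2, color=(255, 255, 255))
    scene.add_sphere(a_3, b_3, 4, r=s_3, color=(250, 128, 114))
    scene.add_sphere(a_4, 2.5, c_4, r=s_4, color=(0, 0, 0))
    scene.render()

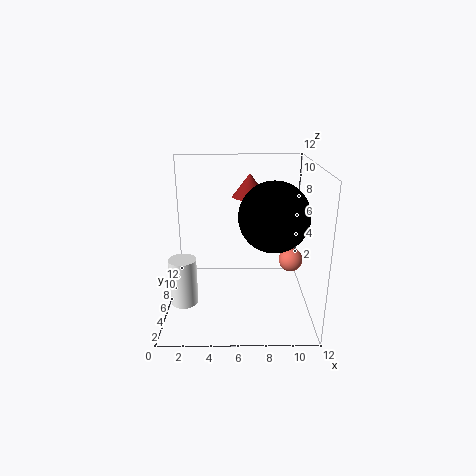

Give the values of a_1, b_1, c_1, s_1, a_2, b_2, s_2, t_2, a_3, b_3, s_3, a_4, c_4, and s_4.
a_1 = 7; b_1 = 8; c_1 = 9; s_1 = 1.5; a_2 = 2; b_2 = 2; s_2 = 1; t_2 = 3.5; a_3 = 10.5; b_3 = 6; s_3 = 1; a_4 = 8.5; c_4 = 9; s_4 = 2.5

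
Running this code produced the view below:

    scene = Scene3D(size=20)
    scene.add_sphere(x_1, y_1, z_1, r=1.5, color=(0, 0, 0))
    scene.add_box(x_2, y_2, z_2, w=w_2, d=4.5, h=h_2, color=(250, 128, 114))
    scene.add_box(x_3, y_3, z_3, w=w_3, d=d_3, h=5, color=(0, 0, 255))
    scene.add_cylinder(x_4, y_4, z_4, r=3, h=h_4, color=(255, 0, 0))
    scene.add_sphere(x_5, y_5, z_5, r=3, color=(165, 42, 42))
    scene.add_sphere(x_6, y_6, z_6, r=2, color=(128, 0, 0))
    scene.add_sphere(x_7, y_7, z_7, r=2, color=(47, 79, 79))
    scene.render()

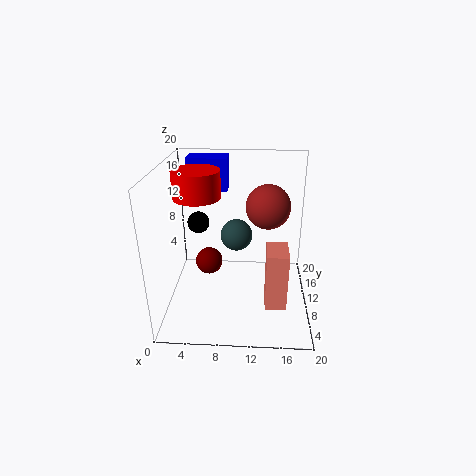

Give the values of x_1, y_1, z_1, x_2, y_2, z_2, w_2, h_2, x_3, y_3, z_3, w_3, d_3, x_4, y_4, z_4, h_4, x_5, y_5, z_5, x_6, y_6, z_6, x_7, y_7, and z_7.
x_1 = 4.5, y_1 = 10.5, z_1 = 12, x_2 = 14, y_2 = 6.5, z_2 = 0.5, w_2 = 3, h_2 = 8.5, x_3 = 2, y_3 = 16, z_3 = 14.5, w_3 = 6, d_3 = 3.5, x_4 = 5, y_4 = 8, z_4 = 16.5, h_4 = 3.5, x_5 = 14, y_5 = 10.5, z_5 = 14.5, x_6 = 5.5, y_6 = 12, z_6 = 5, x_7 = 10, y_7 = 7, z_7 = 12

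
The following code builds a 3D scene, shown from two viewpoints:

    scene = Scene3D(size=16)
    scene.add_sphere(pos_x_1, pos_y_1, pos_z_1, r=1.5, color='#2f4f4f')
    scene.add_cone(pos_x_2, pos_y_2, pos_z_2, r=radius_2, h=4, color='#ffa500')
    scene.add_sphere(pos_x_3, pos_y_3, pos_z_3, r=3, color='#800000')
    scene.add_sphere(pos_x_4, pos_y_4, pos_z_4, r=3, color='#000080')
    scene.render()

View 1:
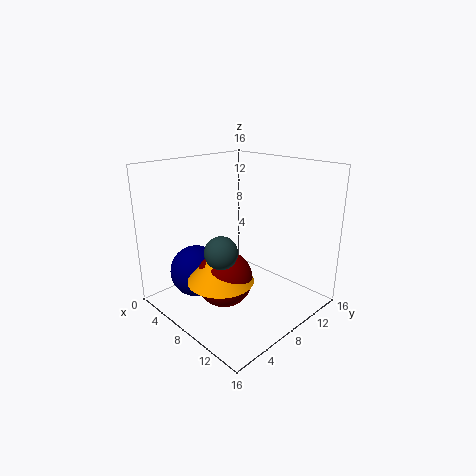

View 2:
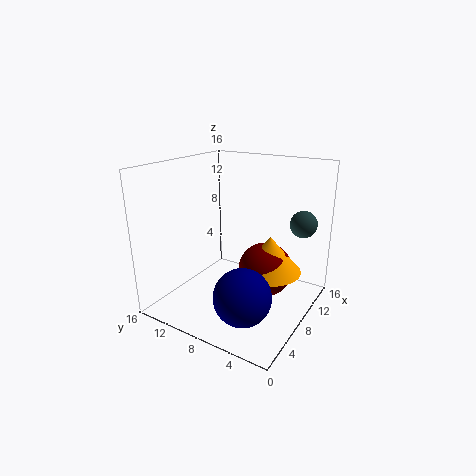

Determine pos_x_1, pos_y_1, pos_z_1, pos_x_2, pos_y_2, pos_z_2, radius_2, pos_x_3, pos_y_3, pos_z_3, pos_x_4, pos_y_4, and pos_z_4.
pos_x_1 = 12, pos_y_1 = 2, pos_z_1 = 9.5, pos_x_2 = 9, pos_y_2 = 4.5, pos_z_2 = 4.5, radius_2 = 3.5, pos_x_3 = 9, pos_y_3 = 5, pos_z_3 = 4.5, pos_x_4 = 4, pos_y_4 = 5, pos_z_4 = 3.5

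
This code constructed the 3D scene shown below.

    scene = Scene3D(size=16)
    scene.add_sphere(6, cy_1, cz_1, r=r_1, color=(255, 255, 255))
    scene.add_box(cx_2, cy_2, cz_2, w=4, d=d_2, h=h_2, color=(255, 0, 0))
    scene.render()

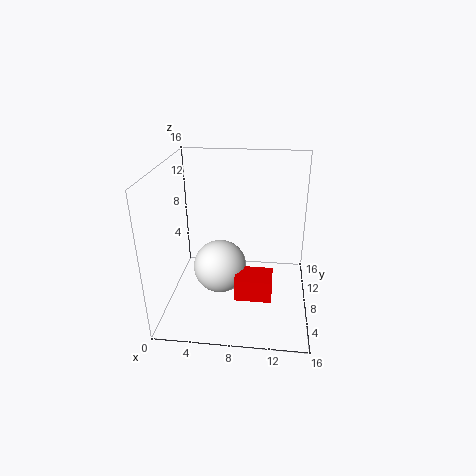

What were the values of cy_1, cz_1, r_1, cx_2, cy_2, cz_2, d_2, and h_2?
cy_1 = 7.5
cz_1 = 4.5
r_1 = 3
cx_2 = 8
cy_2 = 4
cz_2 = 2.5
d_2 = 3
h_2 = 2.5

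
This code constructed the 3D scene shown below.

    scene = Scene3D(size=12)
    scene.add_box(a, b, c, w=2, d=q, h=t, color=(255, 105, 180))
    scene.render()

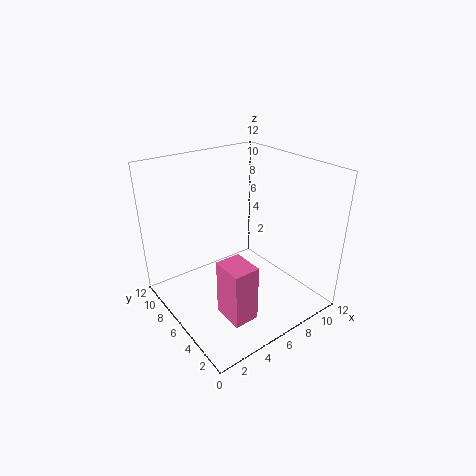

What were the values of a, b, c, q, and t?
a = 2.5
b = 1.5
c = 1.5
q = 2.5
t = 4.5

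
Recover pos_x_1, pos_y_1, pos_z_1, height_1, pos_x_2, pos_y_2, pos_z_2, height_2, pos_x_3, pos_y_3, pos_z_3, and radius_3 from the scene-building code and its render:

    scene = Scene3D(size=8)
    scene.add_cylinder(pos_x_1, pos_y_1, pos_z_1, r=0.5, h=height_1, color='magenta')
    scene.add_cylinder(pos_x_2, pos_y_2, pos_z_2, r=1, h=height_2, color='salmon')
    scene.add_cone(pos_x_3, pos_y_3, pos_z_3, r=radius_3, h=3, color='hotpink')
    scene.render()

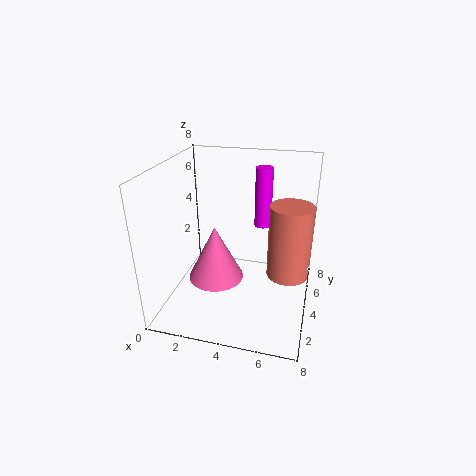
pos_x_1 = 5, pos_y_1 = 6, pos_z_1 = 4, height_1 = 3.5, pos_x_2 = 7, pos_y_2 = 2, pos_z_2 = 3.5, height_2 = 3.5, pos_x_3 = 3, pos_y_3 = 3, pos_z_3 = 2, radius_3 = 1.5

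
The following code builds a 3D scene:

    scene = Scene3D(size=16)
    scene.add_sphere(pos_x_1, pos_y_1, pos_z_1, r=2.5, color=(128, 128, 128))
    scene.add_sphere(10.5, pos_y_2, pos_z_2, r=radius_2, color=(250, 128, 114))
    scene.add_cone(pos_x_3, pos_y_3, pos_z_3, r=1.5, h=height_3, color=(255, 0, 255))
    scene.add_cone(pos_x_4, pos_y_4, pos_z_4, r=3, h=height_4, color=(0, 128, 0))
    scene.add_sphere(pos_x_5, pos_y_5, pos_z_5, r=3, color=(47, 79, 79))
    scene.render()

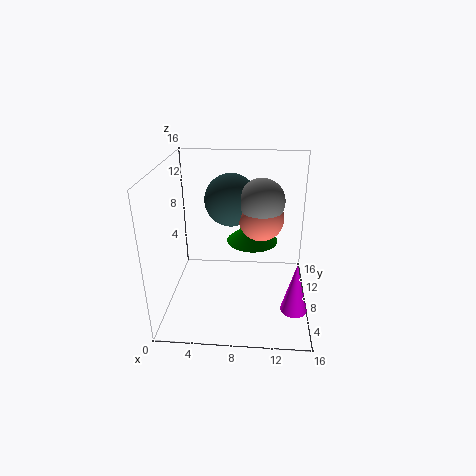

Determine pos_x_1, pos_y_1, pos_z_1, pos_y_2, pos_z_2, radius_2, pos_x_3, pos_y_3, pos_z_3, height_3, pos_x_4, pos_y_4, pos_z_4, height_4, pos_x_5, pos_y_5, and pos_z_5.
pos_x_1 = 10.5, pos_y_1 = 9, pos_z_1 = 12, pos_y_2 = 9, pos_z_2 = 10, radius_2 = 2.5, pos_x_3 = 14.5, pos_y_3 = 5.5, pos_z_3 = 0.5, height_3 = 6, pos_x_4 = 9.5, pos_y_4 = 10.5, pos_z_4 = 6.5, height_4 = 2.5, pos_x_5 = 7, pos_y_5 = 10.5, pos_z_5 = 11.5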